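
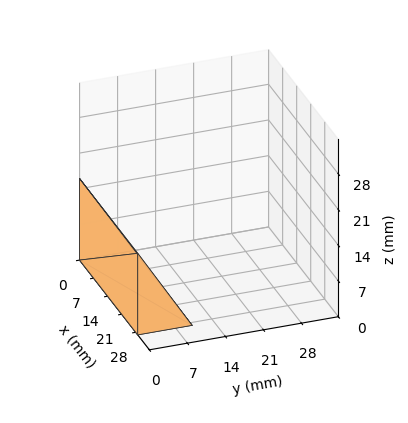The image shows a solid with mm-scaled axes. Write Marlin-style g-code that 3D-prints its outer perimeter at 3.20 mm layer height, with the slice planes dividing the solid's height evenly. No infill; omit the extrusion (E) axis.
Reading the render: the shape is a wedge (ramp): 29 × 10 mm base, rising to 16 mm along the y=0 edge and sloping linearly to z=0 at y=10 (dimensions read to the nearest mm from the axis ticks). For the g-code, the solid's height is divided into equal slices at the stated Δz and each level perimeter traced with G1 moves after a G0 lift.

; perimeter-only toolpath
G21 ; units = mm
G90 ; absolute positioning
G28 ; home
; layer 1
G0 Z3.20
G0 X0.00 Y0.00
G1 X29.00 Y0.00
G1 X29.00 Y8.00
G1 X0.00 Y8.00
G1 X0.00 Y0.00
; layer 2
G0 Z6.40
G0 X0.00 Y0.00
G1 X29.00 Y0.00
G1 X29.00 Y6.00
G1 X0.00 Y6.00
G1 X0.00 Y0.00
; layer 3
G0 Z9.60
G0 X0.00 Y0.00
G1 X29.00 Y0.00
G1 X29.00 Y4.00
G1 X0.00 Y4.00
G1 X0.00 Y0.00
; layer 4
G0 Z12.80
G0 X0.00 Y0.00
G1 X29.00 Y0.00
G1 X29.00 Y2.00
G1 X0.00 Y2.00
G1 X0.00 Y0.00
M2 ; end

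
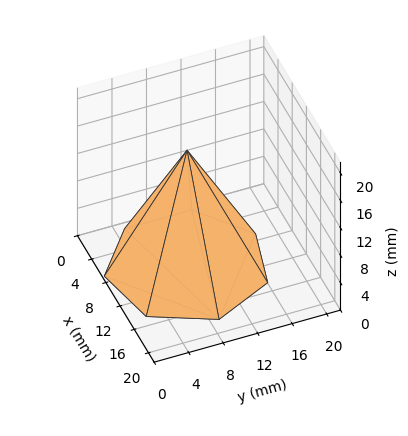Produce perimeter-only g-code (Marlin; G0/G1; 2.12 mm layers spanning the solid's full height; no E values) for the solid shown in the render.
Reading the render: the shape is a regular 7-sided pyramid, base circumscribed radius ≈ 9 mm, apex at z ≈ 17 mm (dimensions read to the nearest mm from the axis ticks). For the g-code, the solid's height is divided into equal slices at the stated Δz and each level perimeter traced with G1 moves after a G0 lift.

; perimeter-only toolpath
G21 ; units = mm
G90 ; absolute positioning
G28 ; home
; layer 1
G0 Z2.12
G0 X16.88 Y9.00
G1 X13.91 Y15.16
G1 X7.25 Y16.67
G1 X1.90 Y12.41
G1 X1.90 Y5.59
G1 X7.25 Y1.33
G1 X13.91 Y2.84
G1 X16.88 Y9.00
; layer 2
G0 Z4.25
G0 X15.75 Y9.00
G1 X13.21 Y14.28
G1 X7.50 Y15.58
G1 X2.92 Y11.93
G1 X2.92 Y6.07
G1 X7.50 Y2.42
G1 X13.21 Y3.72
G1 X15.75 Y9.00
; layer 3
G0 Z6.38
G0 X14.62 Y9.00
G1 X12.51 Y13.40
G1 X7.75 Y14.48
G1 X3.93 Y11.44
G1 X3.93 Y6.56
G1 X7.75 Y3.52
G1 X12.51 Y4.60
G1 X14.62 Y9.00
; layer 4
G0 Z8.50
G0 X13.50 Y9.00
G1 X11.80 Y12.52
G1 X8.00 Y13.38
G1 X4.95 Y10.95
G1 X4.95 Y7.05
G1 X8.00 Y4.62
G1 X11.80 Y5.48
G1 X13.50 Y9.00
; layer 5
G0 Z10.62
G0 X12.38 Y9.00
G1 X11.10 Y11.64
G1 X8.25 Y12.29
G1 X5.96 Y10.46
G1 X5.96 Y7.54
G1 X8.25 Y5.71
G1 X11.10 Y6.36
G1 X12.38 Y9.00
; layer 6
G0 Z12.75
G0 X11.25 Y9.00
G1 X10.40 Y10.76
G1 X8.50 Y11.19
G1 X6.97 Y9.97
G1 X6.97 Y8.03
G1 X8.50 Y6.81
G1 X10.40 Y7.24
G1 X11.25 Y9.00
; layer 7
G0 Z14.88
G0 X10.12 Y9.00
G1 X9.70 Y9.88
G1 X8.75 Y10.10
G1 X7.99 Y9.49
G1 X7.99 Y8.51
G1 X8.75 Y7.90
G1 X9.70 Y8.12
G1 X10.12 Y9.00
M2 ; end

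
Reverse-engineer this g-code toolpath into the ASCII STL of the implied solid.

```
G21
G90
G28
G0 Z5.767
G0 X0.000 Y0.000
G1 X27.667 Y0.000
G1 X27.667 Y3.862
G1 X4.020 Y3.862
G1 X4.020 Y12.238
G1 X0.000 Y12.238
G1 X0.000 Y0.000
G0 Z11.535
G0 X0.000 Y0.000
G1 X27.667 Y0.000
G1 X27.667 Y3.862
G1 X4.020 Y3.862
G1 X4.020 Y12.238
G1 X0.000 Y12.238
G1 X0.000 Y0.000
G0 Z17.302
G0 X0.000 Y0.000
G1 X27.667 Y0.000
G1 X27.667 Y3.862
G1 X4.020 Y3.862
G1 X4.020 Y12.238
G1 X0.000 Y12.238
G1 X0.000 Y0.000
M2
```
solid part
  facet normal 0.0000 0.0000 -1.0000
    outer loop
      vertex 27.667 3.862 0.000
      vertex 27.667 0.000 0.000
      vertex 0.000 0.000 0.000
    endloop
  endfacet
  facet normal 0.0000 0.0000 -1.0000
    outer loop
      vertex 4.020 3.862 0.000
      vertex 27.667 3.862 0.000
      vertex 0.000 0.000 0.000
    endloop
  endfacet
  facet normal 0.0000 0.0000 -1.0000
    outer loop
      vertex 4.020 12.238 0.000
      vertex 4.020 3.862 0.000
      vertex 0.000 0.000 0.000
    endloop
  endfacet
  facet normal 0.0000 0.0000 -1.0000
    outer loop
      vertex 0.000 12.238 0.000
      vertex 4.020 12.238 0.000
      vertex 0.000 0.000 0.000
    endloop
  endfacet
  facet normal 0.0000 0.0000 1.0000
    outer loop
      vertex 0.000 0.000 17.302
      vertex 27.667 0.000 17.302
      vertex 27.667 3.862 17.302
    endloop
  endfacet
  facet normal 0.0000 0.0000 1.0000
    outer loop
      vertex 0.000 0.000 17.302
      vertex 27.667 3.862 17.302
      vertex 4.020 3.862 17.302
    endloop
  endfacet
  facet normal 0.0000 0.0000 1.0000
    outer loop
      vertex 0.000 0.000 17.302
      vertex 4.020 3.862 17.302
      vertex 4.020 12.238 17.302
    endloop
  endfacet
  facet normal 0.0000 0.0000 1.0000
    outer loop
      vertex 0.000 0.000 17.302
      vertex 4.020 12.238 17.302
      vertex 0.000 12.238 17.302
    endloop
  endfacet
  facet normal 0.0000 -1.0000 0.0000
    outer loop
      vertex 0.000 0.000 0.000
      vertex 27.667 0.000 0.000
      vertex 27.667 0.000 17.302
    endloop
  endfacet
  facet normal 0.0000 -1.0000 0.0000
    outer loop
      vertex 0.000 0.000 0.000
      vertex 27.667 0.000 17.302
      vertex 0.000 0.000 17.302
    endloop
  endfacet
  facet normal 1.0000 0.0000 0.0000
    outer loop
      vertex 27.667 0.000 0.000
      vertex 27.667 3.862 0.000
      vertex 27.667 3.862 17.302
    endloop
  endfacet
  facet normal 1.0000 0.0000 0.0000
    outer loop
      vertex 27.667 0.000 0.000
      vertex 27.667 3.862 17.302
      vertex 27.667 0.000 17.302
    endloop
  endfacet
  facet normal 0.0000 1.0000 0.0000
    outer loop
      vertex 27.667 3.862 0.000
      vertex 4.020 3.862 0.000
      vertex 4.020 3.862 17.302
    endloop
  endfacet
  facet normal 0.0000 1.0000 0.0000
    outer loop
      vertex 27.667 3.862 0.000
      vertex 4.020 3.862 17.302
      vertex 27.667 3.862 17.302
    endloop
  endfacet
  facet normal 1.0000 0.0000 0.0000
    outer loop
      vertex 4.020 3.862 0.000
      vertex 4.020 12.238 0.000
      vertex 4.020 12.238 17.302
    endloop
  endfacet
  facet normal 1.0000 0.0000 0.0000
    outer loop
      vertex 4.020 3.862 0.000
      vertex 4.020 12.238 17.302
      vertex 4.020 3.862 17.302
    endloop
  endfacet
  facet normal 0.0000 1.0000 0.0000
    outer loop
      vertex 4.020 12.238 0.000
      vertex 0.000 12.238 0.000
      vertex 0.000 12.238 17.302
    endloop
  endfacet
  facet normal 0.0000 1.0000 0.0000
    outer loop
      vertex 4.020 12.238 0.000
      vertex 0.000 12.238 17.302
      vertex 4.020 12.238 17.302
    endloop
  endfacet
  facet normal -1.0000 0.0000 0.0000
    outer loop
      vertex 0.000 12.238 0.000
      vertex 0.000 0.000 0.000
      vertex 0.000 0.000 17.302
    endloop
  endfacet
  facet normal -1.0000 0.0000 0.0000
    outer loop
      vertex 0.000 12.238 0.000
      vertex 0.000 0.000 17.302
      vertex 0.000 12.238 17.302
    endloop
  endfacet
endsolid part

The G0 Z moves step by Δz≈5.767 mm. Every layer's G1 loop is the same polygon, so the solid is a straight extrusion of it from z=0 to z≈17.3. Closing with flat bottom and top caps and triangulating gives 20 facets — an L-shaped prism: outer 27.7 × 12.2 mm, arm thicknesses ≈ 3.86 mm (horizontal) and 4.02 mm (vertical), extruded 17.3 mm in z.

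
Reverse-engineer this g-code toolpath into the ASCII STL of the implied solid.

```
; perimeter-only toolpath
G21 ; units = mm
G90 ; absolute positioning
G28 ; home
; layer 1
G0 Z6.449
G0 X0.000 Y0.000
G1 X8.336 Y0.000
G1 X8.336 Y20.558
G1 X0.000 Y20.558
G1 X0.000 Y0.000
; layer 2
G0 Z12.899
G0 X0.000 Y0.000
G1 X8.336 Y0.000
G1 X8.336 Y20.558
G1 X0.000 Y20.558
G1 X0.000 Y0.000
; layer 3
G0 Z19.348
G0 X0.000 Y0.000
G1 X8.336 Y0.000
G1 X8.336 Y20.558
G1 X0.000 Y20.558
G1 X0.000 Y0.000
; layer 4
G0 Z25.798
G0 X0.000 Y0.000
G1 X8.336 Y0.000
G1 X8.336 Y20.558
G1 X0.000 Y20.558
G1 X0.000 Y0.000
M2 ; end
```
solid part
  facet normal 0.0000 0.0000 -1.0000
    outer loop
      vertex 8.336 20.558 0.000
      vertex 8.336 0.000 0.000
      vertex 0.000 0.000 0.000
    endloop
  endfacet
  facet normal 0.0000 0.0000 -1.0000
    outer loop
      vertex 0.000 20.558 0.000
      vertex 8.336 20.558 0.000
      vertex 0.000 0.000 0.000
    endloop
  endfacet
  facet normal 0.0000 0.0000 1.0000
    outer loop
      vertex 0.000 0.000 25.798
      vertex 8.336 0.000 25.798
      vertex 8.336 20.558 25.798
    endloop
  endfacet
  facet normal 0.0000 0.0000 1.0000
    outer loop
      vertex 0.000 0.000 25.798
      vertex 8.336 20.558 25.798
      vertex 0.000 20.558 25.798
    endloop
  endfacet
  facet normal 0.0000 -1.0000 0.0000
    outer loop
      vertex 0.000 0.000 0.000
      vertex 8.336 0.000 0.000
      vertex 8.336 0.000 25.798
    endloop
  endfacet
  facet normal 0.0000 -1.0000 0.0000
    outer loop
      vertex 0.000 0.000 0.000
      vertex 8.336 0.000 25.798
      vertex 0.000 0.000 25.798
    endloop
  endfacet
  facet normal 0.0000 1.0000 0.0000
    outer loop
      vertex 8.336 20.558 25.798
      vertex 8.336 20.558 0.000
      vertex 0.000 20.558 0.000
    endloop
  endfacet
  facet normal 0.0000 1.0000 0.0000
    outer loop
      vertex 0.000 20.558 25.798
      vertex 8.336 20.558 25.798
      vertex 0.000 20.558 0.000
    endloop
  endfacet
  facet normal -1.0000 0.0000 0.0000
    outer loop
      vertex 0.000 20.558 25.798
      vertex 0.000 20.558 0.000
      vertex 0.000 0.000 0.000
    endloop
  endfacet
  facet normal -1.0000 0.0000 0.0000
    outer loop
      vertex 0.000 0.000 25.798
      vertex 0.000 20.558 25.798
      vertex 0.000 0.000 0.000
    endloop
  endfacet
  facet normal 1.0000 0.0000 0.0000
    outer loop
      vertex 8.336 0.000 0.000
      vertex 8.336 20.558 0.000
      vertex 8.336 20.558 25.798
    endloop
  endfacet
  facet normal 1.0000 0.0000 0.0000
    outer loop
      vertex 8.336 0.000 0.000
      vertex 8.336 20.558 25.798
      vertex 8.336 0.000 25.798
    endloop
  endfacet
endsolid part

The G0 Z moves step by Δz≈6.449 mm. Every layer's G1 loop is the same polygon, so the solid is a straight extrusion of it from z=0 to z≈25.8. Closing with flat bottom and top caps and triangulating gives 12 facets — a rectangular box, roughly 8.34 × 20.6 mm footprint and 25.8 mm tall.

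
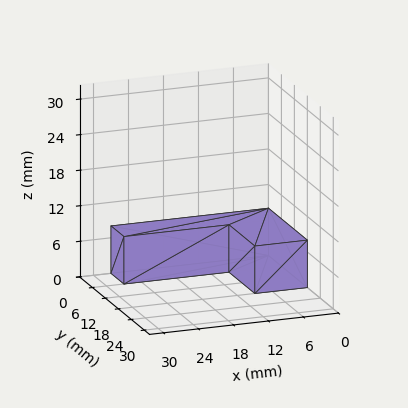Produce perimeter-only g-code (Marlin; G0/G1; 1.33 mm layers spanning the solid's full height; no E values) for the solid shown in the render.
Reading the render: the shape is an L-shaped prism: outer 27 × 18 mm, arm thicknesses ≈ 6 mm (horizontal) and 9 mm (vertical), extruded 8 mm in z (dimensions read to the nearest mm from the axis ticks). For the g-code, the solid's height is divided into equal slices at the stated Δz and each level perimeter traced with G1 moves after a G0 lift.

; perimeter-only toolpath
G21 ; units = mm
G90 ; absolute positioning
G28 ; home
; layer 1
G0 Z1.33
G0 X0.00 Y0.00
G1 X27.00 Y0.00
G1 X27.00 Y6.00
G1 X9.00 Y6.00
G1 X9.00 Y18.00
G1 X0.00 Y18.00
G1 X0.00 Y0.00
; layer 2
G0 Z2.67
G0 X0.00 Y0.00
G1 X27.00 Y0.00
G1 X27.00 Y6.00
G1 X9.00 Y6.00
G1 X9.00 Y18.00
G1 X0.00 Y18.00
G1 X0.00 Y0.00
; layer 3
G0 Z4.00
G0 X0.00 Y0.00
G1 X27.00 Y0.00
G1 X27.00 Y6.00
G1 X9.00 Y6.00
G1 X9.00 Y18.00
G1 X0.00 Y18.00
G1 X0.00 Y0.00
; layer 4
G0 Z5.33
G0 X0.00 Y0.00
G1 X27.00 Y0.00
G1 X27.00 Y6.00
G1 X9.00 Y6.00
G1 X9.00 Y18.00
G1 X0.00 Y18.00
G1 X0.00 Y0.00
; layer 5
G0 Z6.67
G0 X0.00 Y0.00
G1 X27.00 Y0.00
G1 X27.00 Y6.00
G1 X9.00 Y6.00
G1 X9.00 Y18.00
G1 X0.00 Y18.00
G1 X0.00 Y0.00
; layer 6
G0 Z8.00
G0 X0.00 Y0.00
G1 X27.00 Y0.00
G1 X27.00 Y6.00
G1 X9.00 Y6.00
G1 X9.00 Y18.00
G1 X0.00 Y18.00
G1 X0.00 Y0.00
M2 ; end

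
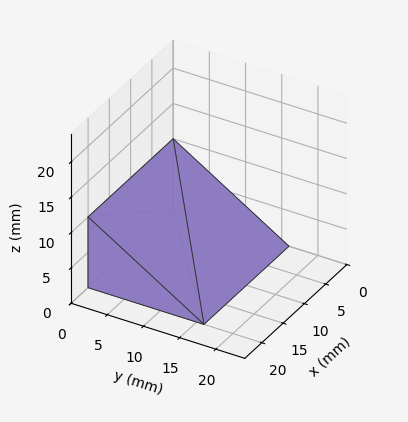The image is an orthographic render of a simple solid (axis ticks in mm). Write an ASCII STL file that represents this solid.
Reading the render: the shape is a wedge (ramp): 20 × 16 mm base, rising to 10 mm along the y=0 edge and sloping linearly to z=0 at y=16 (dimensions read to the nearest mm from the axis ticks). For the STL, each face is triangulated and given an outward normal.

solid part
  facet normal 0.0000 0.0000 -1.0000
    outer loop
      vertex 20.000 16.000 0.000
      vertex 20.000 0.000 0.000
      vertex 0.000 0.000 0.000
    endloop
  endfacet
  facet normal 0.0000 0.0000 -1.0000
    outer loop
      vertex 0.000 16.000 0.000
      vertex 20.000 16.000 0.000
      vertex 0.000 0.000 0.000
    endloop
  endfacet
  facet normal 0.0000 -1.0000 0.0000
    outer loop
      vertex 0.000 0.000 0.000
      vertex 20.000 0.000 0.000
      vertex 20.000 0.000 10.000
    endloop
  endfacet
  facet normal 0.0000 -1.0000 0.0000
    outer loop
      vertex 0.000 0.000 0.000
      vertex 20.000 0.000 10.000
      vertex 0.000 0.000 10.000
    endloop
  endfacet
  facet normal 0.0000 0.5300 0.8480
    outer loop
      vertex 0.000 0.000 10.000
      vertex 20.000 0.000 10.000
      vertex 20.000 16.000 0.000
    endloop
  endfacet
  facet normal 0.0000 0.5300 0.8480
    outer loop
      vertex 0.000 0.000 10.000
      vertex 20.000 16.000 0.000
      vertex 0.000 16.000 0.000
    endloop
  endfacet
  facet normal -1.0000 0.0000 0.0000
    outer loop
      vertex 0.000 0.000 10.000
      vertex 0.000 16.000 0.000
      vertex 0.000 0.000 0.000
    endloop
  endfacet
  facet normal 1.0000 0.0000 0.0000
    outer loop
      vertex 20.000 0.000 0.000
      vertex 20.000 16.000 0.000
      vertex 20.000 0.000 10.000
    endloop
  endfacet
endsolid part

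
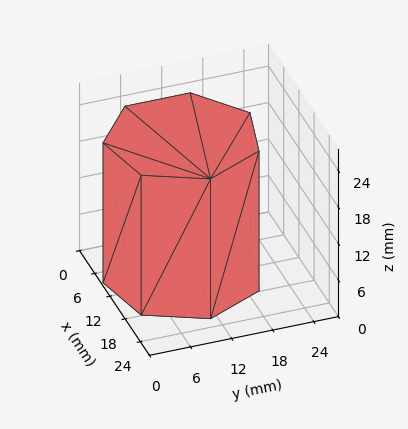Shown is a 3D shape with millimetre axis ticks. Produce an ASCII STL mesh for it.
Reading the render: the shape is a regular 7-sided prism (a cylinder approximated with 7 flat sides), circumscribed radius ≈ 11 mm, height ≈ 23 mm (dimensions read to the nearest mm from the axis ticks). For the STL, each face is triangulated and given an outward normal.

solid part
  facet normal 0.0000 0.0000 -1.0000
    outer loop
      vertex 8.552 21.724 0.000
      vertex 17.858 19.600 0.000
      vertex 22.000 11.000 0.000
    endloop
  endfacet
  facet normal 0.0000 0.0000 -1.0000
    outer loop
      vertex 1.089 15.773 0.000
      vertex 8.552 21.724 0.000
      vertex 22.000 11.000 0.000
    endloop
  endfacet
  facet normal 0.0000 0.0000 -1.0000
    outer loop
      vertex 1.089 6.227 0.000
      vertex 1.089 15.773 0.000
      vertex 22.000 11.000 0.000
    endloop
  endfacet
  facet normal 0.0000 0.0000 -1.0000
    outer loop
      vertex 8.552 0.276 0.000
      vertex 1.089 6.227 0.000
      vertex 22.000 11.000 0.000
    endloop
  endfacet
  facet normal 0.0000 0.0000 -1.0000
    outer loop
      vertex 17.858 2.400 0.000
      vertex 8.552 0.276 0.000
      vertex 22.000 11.000 0.000
    endloop
  endfacet
  facet normal 0.0000 0.0000 1.0000
    outer loop
      vertex 22.000 11.000 23.000
      vertex 17.858 19.600 23.000
      vertex 8.552 21.724 23.000
    endloop
  endfacet
  facet normal 0.0000 0.0000 1.0000
    outer loop
      vertex 22.000 11.000 23.000
      vertex 8.552 21.724 23.000
      vertex 1.089 15.773 23.000
    endloop
  endfacet
  facet normal 0.0000 0.0000 1.0000
    outer loop
      vertex 22.000 11.000 23.000
      vertex 1.089 15.773 23.000
      vertex 1.089 6.227 23.000
    endloop
  endfacet
  facet normal 0.0000 0.0000 1.0000
    outer loop
      vertex 22.000 11.000 23.000
      vertex 1.089 6.227 23.000
      vertex 8.552 0.276 23.000
    endloop
  endfacet
  facet normal 0.0000 0.0000 1.0000
    outer loop
      vertex 22.000 11.000 23.000
      vertex 8.552 0.276 23.000
      vertex 17.858 2.400 23.000
    endloop
  endfacet
  facet normal 0.9010 0.4339 0.0000
    outer loop
      vertex 22.000 11.000 0.000
      vertex 17.858 19.600 0.000
      vertex 17.858 19.600 23.000
    endloop
  endfacet
  facet normal 0.9010 0.4339 0.0000
    outer loop
      vertex 22.000 11.000 0.000
      vertex 17.858 19.600 23.000
      vertex 22.000 11.000 23.000
    endloop
  endfacet
  facet normal 0.2225 0.9749 0.0000
    outer loop
      vertex 17.858 19.600 0.000
      vertex 8.552 21.724 0.000
      vertex 8.552 21.724 23.000
    endloop
  endfacet
  facet normal 0.2225 0.9749 0.0000
    outer loop
      vertex 17.858 19.600 0.000
      vertex 8.552 21.724 23.000
      vertex 17.858 19.600 23.000
    endloop
  endfacet
  facet normal -0.6235 0.7819 0.0000
    outer loop
      vertex 8.552 21.724 0.000
      vertex 1.089 15.773 0.000
      vertex 1.089 15.773 23.000
    endloop
  endfacet
  facet normal -0.6235 0.7819 0.0000
    outer loop
      vertex 8.552 21.724 0.000
      vertex 1.089 15.773 23.000
      vertex 8.552 21.724 23.000
    endloop
  endfacet
  facet normal -1.0000 0.0000 0.0000
    outer loop
      vertex 1.089 15.773 0.000
      vertex 1.089 6.227 0.000
      vertex 1.089 6.227 23.000
    endloop
  endfacet
  facet normal -1.0000 0.0000 0.0000
    outer loop
      vertex 1.089 15.773 0.000
      vertex 1.089 6.227 23.000
      vertex 1.089 15.773 23.000
    endloop
  endfacet
  facet normal -0.6235 -0.7819 0.0000
    outer loop
      vertex 1.089 6.227 0.000
      vertex 8.552 0.276 0.000
      vertex 8.552 0.276 23.000
    endloop
  endfacet
  facet normal -0.6235 -0.7819 0.0000
    outer loop
      vertex 1.089 6.227 0.000
      vertex 8.552 0.276 23.000
      vertex 1.089 6.227 23.000
    endloop
  endfacet
  facet normal 0.2225 -0.9749 0.0000
    outer loop
      vertex 8.552 0.276 0.000
      vertex 17.858 2.400 0.000
      vertex 17.858 2.400 23.000
    endloop
  endfacet
  facet normal 0.2225 -0.9749 0.0000
    outer loop
      vertex 8.552 0.276 0.000
      vertex 17.858 2.400 23.000
      vertex 8.552 0.276 23.000
    endloop
  endfacet
  facet normal 0.9010 -0.4339 0.0000
    outer loop
      vertex 17.858 2.400 0.000
      vertex 22.000 11.000 0.000
      vertex 22.000 11.000 23.000
    endloop
  endfacet
  facet normal 0.9010 -0.4339 0.0000
    outer loop
      vertex 17.858 2.400 0.000
      vertex 22.000 11.000 23.000
      vertex 17.858 2.400 23.000
    endloop
  endfacet
endsolid part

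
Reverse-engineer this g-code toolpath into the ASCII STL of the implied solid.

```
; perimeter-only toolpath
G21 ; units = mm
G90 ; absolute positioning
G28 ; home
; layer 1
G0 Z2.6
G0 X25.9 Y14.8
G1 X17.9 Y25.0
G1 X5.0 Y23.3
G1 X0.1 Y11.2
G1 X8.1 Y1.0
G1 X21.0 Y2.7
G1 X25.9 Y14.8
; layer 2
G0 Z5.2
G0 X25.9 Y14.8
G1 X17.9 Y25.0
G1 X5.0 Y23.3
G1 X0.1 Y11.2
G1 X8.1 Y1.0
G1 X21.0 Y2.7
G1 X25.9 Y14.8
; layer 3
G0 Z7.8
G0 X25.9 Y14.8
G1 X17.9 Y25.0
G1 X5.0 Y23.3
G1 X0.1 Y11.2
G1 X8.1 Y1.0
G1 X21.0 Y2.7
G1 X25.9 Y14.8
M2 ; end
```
solid part
  facet normal 0.0000 0.0000 -1.0000
    outer loop
      vertex 5.0 23.3 0.0
      vertex 17.9 25.0 0.0
      vertex 25.9 14.8 0.0
    endloop
  endfacet
  facet normal 0.0000 0.0000 -1.0000
    outer loop
      vertex 0.1 11.2 0.0
      vertex 5.0 23.3 0.0
      vertex 25.9 14.8 0.0
    endloop
  endfacet
  facet normal 0.0000 0.0000 -1.0000
    outer loop
      vertex 8.1 1.0 0.0
      vertex 0.1 11.2 0.0
      vertex 25.9 14.8 0.0
    endloop
  endfacet
  facet normal 0.0000 0.0000 -1.0000
    outer loop
      vertex 21.0 2.7 0.0
      vertex 8.1 1.0 0.0
      vertex 25.9 14.8 0.0
    endloop
  endfacet
  facet normal 0.0000 0.0000 1.0000
    outer loop
      vertex 25.9 14.8 7.8
      vertex 17.9 25.0 7.8
      vertex 5.0 23.3 7.8
    endloop
  endfacet
  facet normal 0.0000 0.0000 1.0000
    outer loop
      vertex 25.9 14.8 7.8
      vertex 5.0 23.3 7.8
      vertex 0.1 11.2 7.8
    endloop
  endfacet
  facet normal 0.0000 0.0000 1.0000
    outer loop
      vertex 25.9 14.8 7.8
      vertex 0.1 11.2 7.8
      vertex 8.1 1.0 7.8
    endloop
  endfacet
  facet normal 0.0000 0.0000 1.0000
    outer loop
      vertex 25.9 14.8 7.8
      vertex 8.1 1.0 7.8
      vertex 21.0 2.7 7.8
    endloop
  endfacet
  facet normal 0.7869 0.6171 0.0000
    outer loop
      vertex 25.9 14.8 0.0
      vertex 17.9 25.0 0.0
      vertex 17.9 25.0 7.8
    endloop
  endfacet
  facet normal 0.7869 0.6171 0.0000
    outer loop
      vertex 25.9 14.8 0.0
      vertex 17.9 25.0 7.8
      vertex 25.9 14.8 7.8
    endloop
  endfacet
  facet normal -0.1307 0.9914 0.0000
    outer loop
      vertex 17.9 25.0 0.0
      vertex 5.0 23.3 0.0
      vertex 5.0 23.3 7.8
    endloop
  endfacet
  facet normal -0.1307 0.9914 0.0000
    outer loop
      vertex 17.9 25.0 0.0
      vertex 5.0 23.3 7.8
      vertex 17.9 25.0 7.8
    endloop
  endfacet
  facet normal -0.9269 0.3753 0.0000
    outer loop
      vertex 5.0 23.3 0.0
      vertex 0.1 11.2 0.0
      vertex 0.1 11.2 7.8
    endloop
  endfacet
  facet normal -0.9269 0.3753 0.0000
    outer loop
      vertex 5.0 23.3 0.0
      vertex 0.1 11.2 7.8
      vertex 5.0 23.3 7.8
    endloop
  endfacet
  facet normal -0.7869 -0.6171 0.0000
    outer loop
      vertex 0.1 11.2 0.0
      vertex 8.1 1.0 0.0
      vertex 8.1 1.0 7.8
    endloop
  endfacet
  facet normal -0.7869 -0.6171 0.0000
    outer loop
      vertex 0.1 11.2 0.0
      vertex 8.1 1.0 7.8
      vertex 0.1 11.2 7.8
    endloop
  endfacet
  facet normal 0.1307 -0.9914 0.0000
    outer loop
      vertex 8.1 1.0 0.0
      vertex 21.0 2.7 0.0
      vertex 21.0 2.7 7.8
    endloop
  endfacet
  facet normal 0.1307 -0.9914 0.0000
    outer loop
      vertex 8.1 1.0 0.0
      vertex 21.0 2.7 7.8
      vertex 8.1 1.0 7.8
    endloop
  endfacet
  facet normal 0.9269 -0.3753 0.0000
    outer loop
      vertex 21.0 2.7 0.0
      vertex 25.9 14.8 0.0
      vertex 25.9 14.8 7.8
    endloop
  endfacet
  facet normal 0.9269 -0.3753 0.0000
    outer loop
      vertex 21.0 2.7 0.0
      vertex 25.9 14.8 7.8
      vertex 21.0 2.7 7.8
    endloop
  endfacet
endsolid part

The G0 Z moves step by Δz≈2.6 mm. Every layer's G1 loop is the same polygon, so the solid is a straight extrusion of it from z=0 to z≈7.8. Closing with flat bottom and top caps and triangulating gives 20 facets — a regular 6-sided prism (a cylinder approximated with 6 flat sides), circumscribed radius ≈ 13 mm, height ≈ 7.8 mm.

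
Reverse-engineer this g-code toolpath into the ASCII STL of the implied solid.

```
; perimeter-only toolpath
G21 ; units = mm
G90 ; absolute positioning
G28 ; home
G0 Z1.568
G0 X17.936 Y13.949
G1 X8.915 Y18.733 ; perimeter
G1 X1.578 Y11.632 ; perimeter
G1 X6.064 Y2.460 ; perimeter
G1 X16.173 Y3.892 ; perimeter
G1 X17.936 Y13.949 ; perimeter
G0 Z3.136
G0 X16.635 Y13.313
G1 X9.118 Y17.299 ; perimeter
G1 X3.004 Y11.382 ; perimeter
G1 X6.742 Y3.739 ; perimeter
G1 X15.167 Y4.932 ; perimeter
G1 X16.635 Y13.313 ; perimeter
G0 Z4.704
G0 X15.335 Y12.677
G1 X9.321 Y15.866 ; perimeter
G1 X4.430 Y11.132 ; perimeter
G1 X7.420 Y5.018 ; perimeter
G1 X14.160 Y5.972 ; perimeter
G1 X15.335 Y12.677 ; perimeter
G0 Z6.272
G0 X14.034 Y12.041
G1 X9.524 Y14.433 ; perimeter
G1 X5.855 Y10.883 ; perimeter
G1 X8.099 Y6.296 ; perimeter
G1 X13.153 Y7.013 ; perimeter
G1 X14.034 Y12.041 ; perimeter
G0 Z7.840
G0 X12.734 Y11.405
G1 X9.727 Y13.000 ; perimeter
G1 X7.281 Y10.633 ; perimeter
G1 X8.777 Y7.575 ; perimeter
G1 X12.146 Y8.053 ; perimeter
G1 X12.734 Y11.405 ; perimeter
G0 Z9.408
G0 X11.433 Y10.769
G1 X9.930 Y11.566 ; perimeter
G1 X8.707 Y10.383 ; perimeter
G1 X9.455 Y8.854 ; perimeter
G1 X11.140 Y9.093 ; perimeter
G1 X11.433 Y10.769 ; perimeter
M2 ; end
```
solid part
  facet normal 0.0000 0.0000 -1.0000
    outer loop
      vertex 0.152 11.882 0.000
      vertex 8.712 20.166 0.000
      vertex 19.236 14.585 0.000
    endloop
  endfacet
  facet normal 0.0000 0.0000 -1.0000
    outer loop
      vertex 5.386 1.181 0.000
      vertex 0.152 11.882 0.000
      vertex 19.236 14.585 0.000
    endloop
  endfacet
  facet normal 0.0000 0.0000 -1.0000
    outer loop
      vertex 17.180 2.852 0.000
      vertex 5.386 1.181 0.000
      vertex 19.236 14.585 0.000
    endloop
  endfacet
  facet normal 0.3754 0.7078 0.5984
    outer loop
      vertex 19.236 14.585 0.000
      vertex 8.712 20.166 0.000
      vertex 10.133 10.133 10.976
    endloop
  endfacet
  facet normal -0.5572 0.5757 0.5984
    outer loop
      vertex 8.712 20.166 0.000
      vertex 0.152 11.882 0.000
      vertex 10.133 10.133 10.976
    endloop
  endfacet
  facet normal -0.7197 -0.3520 0.5984
    outer loop
      vertex 0.152 11.882 0.000
      vertex 5.386 1.181 0.000
      vertex 10.133 10.133 10.976
    endloop
  endfacet
  facet normal 0.1124 -0.7933 0.5984
    outer loop
      vertex 5.386 1.181 0.000
      vertex 17.180 2.852 0.000
      vertex 10.133 10.133 10.976
    endloop
  endfacet
  facet normal 0.7892 -0.1383 0.5984
    outer loop
      vertex 17.180 2.852 0.000
      vertex 19.236 14.585 0.000
      vertex 10.133 10.133 10.976
    endloop
  endfacet
endsolid part

The G0 Z moves step by Δz≈1.568 mm. The G1 loops shrink linearly with z, so the solid tapers from its base footprint up to z≈11. Closing with a flat bottom cap and the tapered top and triangulating gives 8 facets — a regular 5-sided pyramid, base circumscribed radius ≈ 10.1 mm, apex at z ≈ 11 mm.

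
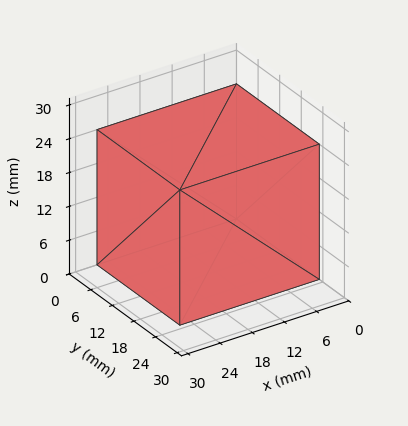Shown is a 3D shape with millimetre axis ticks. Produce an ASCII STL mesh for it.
Reading the render: the shape is a rectangular box, roughly 26 × 23 mm footprint and 24 mm tall (dimensions read to the nearest mm from the axis ticks). For the STL, each face is triangulated and given an outward normal.

solid part
  facet normal 0.0000 0.0000 -1.0000
    outer loop
      vertex 26.00 23.00 0.00
      vertex 26.00 0.00 0.00
      vertex 0.00 0.00 0.00
    endloop
  endfacet
  facet normal 0.0000 0.0000 -1.0000
    outer loop
      vertex 0.00 23.00 0.00
      vertex 26.00 23.00 0.00
      vertex 0.00 0.00 0.00
    endloop
  endfacet
  facet normal 0.0000 0.0000 1.0000
    outer loop
      vertex 0.00 0.00 24.00
      vertex 26.00 0.00 24.00
      vertex 26.00 23.00 24.00
    endloop
  endfacet
  facet normal 0.0000 0.0000 1.0000
    outer loop
      vertex 0.00 0.00 24.00
      vertex 26.00 23.00 24.00
      vertex 0.00 23.00 24.00
    endloop
  endfacet
  facet normal 0.0000 -1.0000 0.0000
    outer loop
      vertex 0.00 0.00 0.00
      vertex 26.00 0.00 0.00
      vertex 26.00 0.00 24.00
    endloop
  endfacet
  facet normal 0.0000 -1.0000 0.0000
    outer loop
      vertex 0.00 0.00 0.00
      vertex 26.00 0.00 24.00
      vertex 0.00 0.00 24.00
    endloop
  endfacet
  facet normal 0.0000 1.0000 0.0000
    outer loop
      vertex 26.00 23.00 24.00
      vertex 26.00 23.00 0.00
      vertex 0.00 23.00 0.00
    endloop
  endfacet
  facet normal 0.0000 1.0000 0.0000
    outer loop
      vertex 0.00 23.00 24.00
      vertex 26.00 23.00 24.00
      vertex 0.00 23.00 0.00
    endloop
  endfacet
  facet normal -1.0000 0.0000 0.0000
    outer loop
      vertex 0.00 23.00 24.00
      vertex 0.00 23.00 0.00
      vertex 0.00 0.00 0.00
    endloop
  endfacet
  facet normal -1.0000 0.0000 0.0000
    outer loop
      vertex 0.00 0.00 24.00
      vertex 0.00 23.00 24.00
      vertex 0.00 0.00 0.00
    endloop
  endfacet
  facet normal 1.0000 0.0000 0.0000
    outer loop
      vertex 26.00 0.00 0.00
      vertex 26.00 23.00 0.00
      vertex 26.00 23.00 24.00
    endloop
  endfacet
  facet normal 1.0000 0.0000 0.0000
    outer loop
      vertex 26.00 0.00 0.00
      vertex 26.00 23.00 24.00
      vertex 26.00 0.00 24.00
    endloop
  endfacet
endsolid part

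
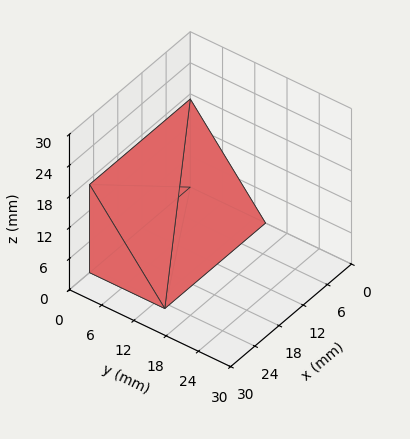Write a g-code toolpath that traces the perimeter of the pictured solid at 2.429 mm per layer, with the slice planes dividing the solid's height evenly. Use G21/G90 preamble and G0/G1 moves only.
Reading the render: the shape is a wedge (ramp): 25 × 14 mm base, rising to 17 mm along the y=0 edge and sloping linearly to z=0 at y=14 (dimensions read to the nearest mm from the axis ticks). For the g-code, the solid's height is divided into equal slices at the stated Δz and each level perimeter traced with G1 moves after a G0 lift.

; perimeter-only toolpath
G21 ; units = mm
G90 ; absolute positioning
G28 ; home
; layer 1
G0 Z2.429
G0 X0.000 Y0.000
G1 X25.000 Y0.000
G1 X25.000 Y12.000
G1 X0.000 Y12.000
G1 X0.000 Y0.000
; layer 2
G0 Z4.857
G0 X0.000 Y0.000
G1 X25.000 Y0.000
G1 X25.000 Y10.000
G1 X0.000 Y10.000
G1 X0.000 Y0.000
; layer 3
G0 Z7.286
G0 X0.000 Y0.000
G1 X25.000 Y0.000
G1 X25.000 Y8.000
G1 X0.000 Y8.000
G1 X0.000 Y0.000
; layer 4
G0 Z9.714
G0 X0.000 Y0.000
G1 X25.000 Y0.000
G1 X25.000 Y6.000
G1 X0.000 Y6.000
G1 X0.000 Y0.000
; layer 5
G0 Z12.143
G0 X0.000 Y0.000
G1 X25.000 Y0.000
G1 X25.000 Y4.000
G1 X0.000 Y4.000
G1 X0.000 Y0.000
; layer 6
G0 Z14.571
G0 X0.000 Y0.000
G1 X25.000 Y0.000
G1 X25.000 Y2.000
G1 X0.000 Y2.000
G1 X0.000 Y0.000
M2 ; end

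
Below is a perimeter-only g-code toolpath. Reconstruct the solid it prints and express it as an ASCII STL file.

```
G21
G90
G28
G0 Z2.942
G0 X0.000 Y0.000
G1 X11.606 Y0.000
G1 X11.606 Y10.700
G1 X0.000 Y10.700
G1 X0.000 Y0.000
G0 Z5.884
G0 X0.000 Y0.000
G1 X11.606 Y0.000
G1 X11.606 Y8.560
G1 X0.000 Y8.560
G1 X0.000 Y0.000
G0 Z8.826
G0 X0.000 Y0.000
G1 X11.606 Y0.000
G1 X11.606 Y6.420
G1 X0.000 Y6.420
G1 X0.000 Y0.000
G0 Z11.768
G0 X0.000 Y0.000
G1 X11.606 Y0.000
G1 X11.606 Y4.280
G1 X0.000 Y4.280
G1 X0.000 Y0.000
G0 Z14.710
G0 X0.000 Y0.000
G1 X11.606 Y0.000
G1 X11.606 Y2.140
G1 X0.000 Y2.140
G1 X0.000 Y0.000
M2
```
solid part
  facet normal 0.0000 0.0000 -1.0000
    outer loop
      vertex 11.606 12.840 0.000
      vertex 11.606 0.000 0.000
      vertex 0.000 0.000 0.000
    endloop
  endfacet
  facet normal 0.0000 0.0000 -1.0000
    outer loop
      vertex 0.000 12.840 0.000
      vertex 11.606 12.840 0.000
      vertex 0.000 0.000 0.000
    endloop
  endfacet
  facet normal 0.0000 -1.0000 0.0000
    outer loop
      vertex 0.000 0.000 0.000
      vertex 11.606 0.000 0.000
      vertex 11.606 0.000 17.652
    endloop
  endfacet
  facet normal 0.0000 -1.0000 0.0000
    outer loop
      vertex 0.000 0.000 0.000
      vertex 11.606 0.000 17.652
      vertex 0.000 0.000 17.652
    endloop
  endfacet
  facet normal 0.0000 0.8087 0.5882
    outer loop
      vertex 0.000 0.000 17.652
      vertex 11.606 0.000 17.652
      vertex 11.606 12.840 0.000
    endloop
  endfacet
  facet normal 0.0000 0.8087 0.5882
    outer loop
      vertex 0.000 0.000 17.652
      vertex 11.606 12.840 0.000
      vertex 0.000 12.840 0.000
    endloop
  endfacet
  facet normal -1.0000 0.0000 0.0000
    outer loop
      vertex 0.000 0.000 17.652
      vertex 0.000 12.840 0.000
      vertex 0.000 0.000 0.000
    endloop
  endfacet
  facet normal 1.0000 0.0000 0.0000
    outer loop
      vertex 11.606 0.000 0.000
      vertex 11.606 12.840 0.000
      vertex 11.606 0.000 17.652
    endloop
  endfacet
endsolid part

The G0 Z moves step by Δz≈2.942 mm. The G1 loops shrink linearly with z, so the solid tapers from its base footprint up to z≈17.7. Closing with a flat bottom cap and the tapered top and triangulating gives 8 facets — a wedge (ramp): 11.6 × 12.8 mm base, rising to 17.7 mm along the y=0 edge and sloping linearly to z=0 at y=12.8.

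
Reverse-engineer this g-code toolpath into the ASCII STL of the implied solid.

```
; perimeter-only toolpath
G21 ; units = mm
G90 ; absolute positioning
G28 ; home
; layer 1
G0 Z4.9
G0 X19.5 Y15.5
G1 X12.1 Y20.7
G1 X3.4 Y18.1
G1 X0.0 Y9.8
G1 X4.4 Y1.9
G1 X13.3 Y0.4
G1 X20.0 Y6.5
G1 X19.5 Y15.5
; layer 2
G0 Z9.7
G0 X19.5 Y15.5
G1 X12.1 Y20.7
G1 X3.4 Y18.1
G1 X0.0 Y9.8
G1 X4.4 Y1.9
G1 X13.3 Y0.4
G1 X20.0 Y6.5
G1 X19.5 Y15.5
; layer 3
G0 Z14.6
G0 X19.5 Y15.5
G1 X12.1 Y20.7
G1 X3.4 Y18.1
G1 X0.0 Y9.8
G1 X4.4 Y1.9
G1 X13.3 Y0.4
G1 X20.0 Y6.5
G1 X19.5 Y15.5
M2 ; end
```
solid part
  facet normal 0.0000 0.0000 -1.0000
    outer loop
      vertex 3.4 18.1 0.0
      vertex 12.1 20.7 0.0
      vertex 19.5 15.5 0.0
    endloop
  endfacet
  facet normal 0.0000 0.0000 -1.0000
    outer loop
      vertex 0.0 9.8 0.0
      vertex 3.4 18.1 0.0
      vertex 19.5 15.5 0.0
    endloop
  endfacet
  facet normal 0.0000 0.0000 -1.0000
    outer loop
      vertex 4.4 1.9 0.0
      vertex 0.0 9.8 0.0
      vertex 19.5 15.5 0.0
    endloop
  endfacet
  facet normal 0.0000 0.0000 -1.0000
    outer loop
      vertex 13.3 0.4 0.0
      vertex 4.4 1.9 0.0
      vertex 19.5 15.5 0.0
    endloop
  endfacet
  facet normal 0.0000 0.0000 -1.0000
    outer loop
      vertex 20.0 6.5 0.0
      vertex 13.3 0.4 0.0
      vertex 19.5 15.5 0.0
    endloop
  endfacet
  facet normal 0.0000 0.0000 1.0000
    outer loop
      vertex 19.5 15.5 14.6
      vertex 12.1 20.7 14.6
      vertex 3.4 18.1 14.6
    endloop
  endfacet
  facet normal 0.0000 0.0000 1.0000
    outer loop
      vertex 19.5 15.5 14.6
      vertex 3.4 18.1 14.6
      vertex 0.0 9.8 14.6
    endloop
  endfacet
  facet normal 0.0000 0.0000 1.0000
    outer loop
      vertex 19.5 15.5 14.6
      vertex 0.0 9.8 14.6
      vertex 4.4 1.9 14.6
    endloop
  endfacet
  facet normal 0.0000 0.0000 1.0000
    outer loop
      vertex 19.5 15.5 14.6
      vertex 4.4 1.9 14.6
      vertex 13.3 0.4 14.6
    endloop
  endfacet
  facet normal 0.0000 0.0000 1.0000
    outer loop
      vertex 19.5 15.5 14.6
      vertex 13.3 0.4 14.6
      vertex 20.0 6.5 14.6
    endloop
  endfacet
  facet normal 0.5749 0.8182 0.0000
    outer loop
      vertex 19.5 15.5 0.0
      vertex 12.1 20.7 0.0
      vertex 12.1 20.7 14.6
    endloop
  endfacet
  facet normal 0.5749 0.8182 0.0000
    outer loop
      vertex 19.5 15.5 0.0
      vertex 12.1 20.7 14.6
      vertex 19.5 15.5 14.6
    endloop
  endfacet
  facet normal -0.2863 0.9581 0.0000
    outer loop
      vertex 12.1 20.7 0.0
      vertex 3.4 18.1 0.0
      vertex 3.4 18.1 14.6
    endloop
  endfacet
  facet normal -0.2863 0.9581 0.0000
    outer loop
      vertex 12.1 20.7 0.0
      vertex 3.4 18.1 14.6
      vertex 12.1 20.7 14.6
    endloop
  endfacet
  facet normal -0.9254 0.3791 0.0000
    outer loop
      vertex 3.4 18.1 0.0
      vertex 0.0 9.8 0.0
      vertex 0.0 9.8 14.6
    endloop
  endfacet
  facet normal -0.9254 0.3791 0.0000
    outer loop
      vertex 3.4 18.1 0.0
      vertex 0.0 9.8 14.6
      vertex 3.4 18.1 14.6
    endloop
  endfacet
  facet normal -0.8736 -0.4866 0.0000
    outer loop
      vertex 0.0 9.8 0.0
      vertex 4.4 1.9 0.0
      vertex 4.4 1.9 14.6
    endloop
  endfacet
  facet normal -0.8736 -0.4866 0.0000
    outer loop
      vertex 0.0 9.8 0.0
      vertex 4.4 1.9 14.6
      vertex 0.0 9.8 14.6
    endloop
  endfacet
  facet normal -0.1662 -0.9861 0.0000
    outer loop
      vertex 4.4 1.9 0.0
      vertex 13.3 0.4 0.0
      vertex 13.3 0.4 14.6
    endloop
  endfacet
  facet normal -0.1662 -0.9861 0.0000
    outer loop
      vertex 4.4 1.9 0.0
      vertex 13.3 0.4 14.6
      vertex 4.4 1.9 14.6
    endloop
  endfacet
  facet normal 0.6732 -0.7394 0.0000
    outer loop
      vertex 13.3 0.4 0.0
      vertex 20.0 6.5 0.0
      vertex 20.0 6.5 14.6
    endloop
  endfacet
  facet normal 0.6732 -0.7394 0.0000
    outer loop
      vertex 13.3 0.4 0.0
      vertex 20.0 6.5 14.6
      vertex 13.3 0.4 14.6
    endloop
  endfacet
  facet normal 0.9985 0.0555 0.0000
    outer loop
      vertex 20.0 6.5 0.0
      vertex 19.5 15.5 0.0
      vertex 19.5 15.5 14.6
    endloop
  endfacet
  facet normal 0.9985 0.0555 0.0000
    outer loop
      vertex 20.0 6.5 0.0
      vertex 19.5 15.5 14.6
      vertex 20.0 6.5 14.6
    endloop
  endfacet
endsolid part

The G0 Z moves step by Δz≈4.9 mm. Every layer's G1 loop is the same polygon, so the solid is a straight extrusion of it from z=0 to z≈14.6. Closing with flat bottom and top caps and triangulating gives 24 facets — a regular 7-sided prism (a cylinder approximated with 7 flat sides), circumscribed radius ≈ 10.4 mm, height ≈ 14.6 mm.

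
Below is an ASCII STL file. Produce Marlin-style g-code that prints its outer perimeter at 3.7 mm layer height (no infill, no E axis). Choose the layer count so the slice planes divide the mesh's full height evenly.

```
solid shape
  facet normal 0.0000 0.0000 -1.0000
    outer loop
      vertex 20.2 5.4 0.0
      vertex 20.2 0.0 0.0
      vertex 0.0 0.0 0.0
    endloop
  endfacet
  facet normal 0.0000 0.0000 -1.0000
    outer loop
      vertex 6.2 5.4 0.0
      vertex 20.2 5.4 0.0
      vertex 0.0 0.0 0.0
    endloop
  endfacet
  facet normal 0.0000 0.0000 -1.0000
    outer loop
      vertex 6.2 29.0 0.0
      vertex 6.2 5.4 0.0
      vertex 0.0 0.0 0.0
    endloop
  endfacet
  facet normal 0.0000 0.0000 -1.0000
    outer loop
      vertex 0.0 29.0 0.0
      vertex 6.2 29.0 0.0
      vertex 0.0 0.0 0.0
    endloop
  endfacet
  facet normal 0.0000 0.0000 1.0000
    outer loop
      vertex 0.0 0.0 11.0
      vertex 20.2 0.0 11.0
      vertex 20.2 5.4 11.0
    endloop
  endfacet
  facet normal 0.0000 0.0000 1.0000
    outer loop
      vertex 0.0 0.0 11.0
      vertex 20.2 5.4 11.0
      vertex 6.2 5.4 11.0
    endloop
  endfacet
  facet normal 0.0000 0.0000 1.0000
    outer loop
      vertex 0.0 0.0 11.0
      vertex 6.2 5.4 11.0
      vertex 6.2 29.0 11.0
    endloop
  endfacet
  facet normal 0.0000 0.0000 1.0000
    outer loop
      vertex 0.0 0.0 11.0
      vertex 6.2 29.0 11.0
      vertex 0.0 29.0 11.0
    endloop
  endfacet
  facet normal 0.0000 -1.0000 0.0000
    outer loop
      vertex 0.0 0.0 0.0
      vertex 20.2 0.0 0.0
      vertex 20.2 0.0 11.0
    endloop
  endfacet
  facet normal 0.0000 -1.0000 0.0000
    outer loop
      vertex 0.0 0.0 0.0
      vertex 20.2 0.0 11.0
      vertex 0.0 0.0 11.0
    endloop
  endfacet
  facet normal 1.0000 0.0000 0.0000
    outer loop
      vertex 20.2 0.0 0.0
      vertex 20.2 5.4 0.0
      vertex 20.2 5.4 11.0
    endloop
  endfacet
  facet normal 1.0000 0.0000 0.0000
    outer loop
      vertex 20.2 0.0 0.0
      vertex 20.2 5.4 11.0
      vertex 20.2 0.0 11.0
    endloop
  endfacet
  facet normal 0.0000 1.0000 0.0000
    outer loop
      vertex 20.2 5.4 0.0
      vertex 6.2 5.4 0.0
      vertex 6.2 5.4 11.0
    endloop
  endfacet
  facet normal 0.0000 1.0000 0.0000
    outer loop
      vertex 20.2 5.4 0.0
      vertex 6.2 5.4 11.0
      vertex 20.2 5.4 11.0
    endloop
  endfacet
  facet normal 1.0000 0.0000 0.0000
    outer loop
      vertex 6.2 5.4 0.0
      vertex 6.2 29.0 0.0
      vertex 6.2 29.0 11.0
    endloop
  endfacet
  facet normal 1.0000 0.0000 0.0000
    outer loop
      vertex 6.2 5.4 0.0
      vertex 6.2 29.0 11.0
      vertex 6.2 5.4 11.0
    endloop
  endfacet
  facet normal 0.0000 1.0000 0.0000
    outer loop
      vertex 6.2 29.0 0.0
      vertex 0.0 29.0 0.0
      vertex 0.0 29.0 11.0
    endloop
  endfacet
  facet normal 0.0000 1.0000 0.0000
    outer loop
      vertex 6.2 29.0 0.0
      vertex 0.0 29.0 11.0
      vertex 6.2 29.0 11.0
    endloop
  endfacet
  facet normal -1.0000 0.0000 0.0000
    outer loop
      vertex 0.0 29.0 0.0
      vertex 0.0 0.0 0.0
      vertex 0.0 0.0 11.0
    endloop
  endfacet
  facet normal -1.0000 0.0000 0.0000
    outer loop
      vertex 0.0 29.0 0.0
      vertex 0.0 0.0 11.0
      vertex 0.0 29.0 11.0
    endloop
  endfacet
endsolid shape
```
; perimeter-only toolpath
G21 ; units = mm
G90 ; absolute positioning
G28 ; home
; layer 1
G0 Z3.7
G0 X0.0 Y0.0
G1 X20.2 Y0.0
G1 X20.2 Y5.4
G1 X6.2 Y5.4
G1 X6.2 Y29.0
G1 X0.0 Y29.0
G1 X0.0 Y0.0
; layer 2
G0 Z7.3
G0 X0.0 Y0.0
G1 X20.2 Y0.0
G1 X20.2 Y5.4
G1 X6.2 Y5.4
G1 X6.2 Y29.0
G1 X0.0 Y29.0
G1 X0.0 Y0.0
; layer 3
G0 Z11.0
G0 X0.0 Y0.0
G1 X20.2 Y0.0
G1 X20.2 Y5.4
G1 X6.2 Y5.4
G1 X6.2 Y29.0
G1 X0.0 Y29.0
G1 X0.0 Y0.0
M2 ; end

The solid is an L-shaped prism: outer 20.2 × 29 mm, arm thicknesses ≈ 5.4 mm (horizontal) and 6.2 mm (vertical), extruded 11 mm in z. Slicing at Δz = 3.7 mm — 3 equal slices spanning the solid's height, so layer i sits at z = i·h/3 — gives 3 non-empty perimeters. Each is a 6-segment closed polygon; G0 lifts to the layer z and rapids to the start vertex, then G1 traces the edges.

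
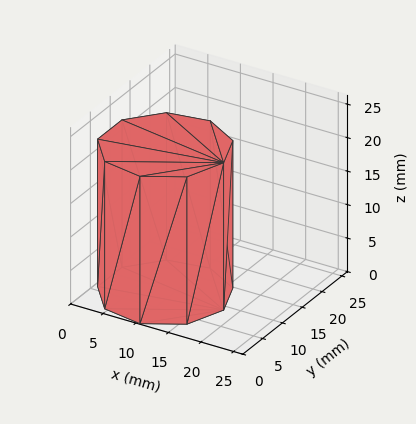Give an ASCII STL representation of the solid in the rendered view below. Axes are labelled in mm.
Reading the render: the shape is a regular 9-sided prism (a cylinder approximated with 9 flat sides), circumscribed radius ≈ 9 mm, height ≈ 22 mm (dimensions read to the nearest mm from the axis ticks). For the STL, each face is triangulated and given an outward normal.

solid part
  facet normal 0.0000 0.0000 -1.0000
    outer loop
      vertex 10.563 17.863 0.000
      vertex 15.894 14.785 0.000
      vertex 18.000 9.000 0.000
    endloop
  endfacet
  facet normal 0.0000 0.0000 -1.0000
    outer loop
      vertex 4.500 16.794 0.000
      vertex 10.563 17.863 0.000
      vertex 18.000 9.000 0.000
    endloop
  endfacet
  facet normal 0.0000 0.0000 -1.0000
    outer loop
      vertex 0.543 12.078 0.000
      vertex 4.500 16.794 0.000
      vertex 18.000 9.000 0.000
    endloop
  endfacet
  facet normal 0.0000 0.0000 -1.0000
    outer loop
      vertex 0.543 5.922 0.000
      vertex 0.543 12.078 0.000
      vertex 18.000 9.000 0.000
    endloop
  endfacet
  facet normal 0.0000 0.0000 -1.0000
    outer loop
      vertex 4.500 1.206 0.000
      vertex 0.543 5.922 0.000
      vertex 18.000 9.000 0.000
    endloop
  endfacet
  facet normal 0.0000 0.0000 -1.0000
    outer loop
      vertex 10.563 0.137 0.000
      vertex 4.500 1.206 0.000
      vertex 18.000 9.000 0.000
    endloop
  endfacet
  facet normal 0.0000 0.0000 -1.0000
    outer loop
      vertex 15.894 3.215 0.000
      vertex 10.563 0.137 0.000
      vertex 18.000 9.000 0.000
    endloop
  endfacet
  facet normal 0.0000 0.0000 1.0000
    outer loop
      vertex 18.000 9.000 22.000
      vertex 15.894 14.785 22.000
      vertex 10.563 17.863 22.000
    endloop
  endfacet
  facet normal 0.0000 0.0000 1.0000
    outer loop
      vertex 18.000 9.000 22.000
      vertex 10.563 17.863 22.000
      vertex 4.500 16.794 22.000
    endloop
  endfacet
  facet normal 0.0000 0.0000 1.0000
    outer loop
      vertex 18.000 9.000 22.000
      vertex 4.500 16.794 22.000
      vertex 0.543 12.078 22.000
    endloop
  endfacet
  facet normal 0.0000 0.0000 1.0000
    outer loop
      vertex 18.000 9.000 22.000
      vertex 0.543 12.078 22.000
      vertex 0.543 5.922 22.000
    endloop
  endfacet
  facet normal 0.0000 0.0000 1.0000
    outer loop
      vertex 18.000 9.000 22.000
      vertex 0.543 5.922 22.000
      vertex 4.500 1.206 22.000
    endloop
  endfacet
  facet normal 0.0000 0.0000 1.0000
    outer loop
      vertex 18.000 9.000 22.000
      vertex 4.500 1.206 22.000
      vertex 10.563 0.137 22.000
    endloop
  endfacet
  facet normal 0.0000 0.0000 1.0000
    outer loop
      vertex 18.000 9.000 22.000
      vertex 10.563 0.137 22.000
      vertex 15.894 3.215 22.000
    endloop
  endfacet
  facet normal 0.9397 0.3421 0.0000
    outer loop
      vertex 18.000 9.000 0.000
      vertex 15.894 14.785 0.000
      vertex 15.894 14.785 22.000
    endloop
  endfacet
  facet normal 0.9397 0.3421 0.0000
    outer loop
      vertex 18.000 9.000 0.000
      vertex 15.894 14.785 22.000
      vertex 18.000 9.000 22.000
    endloop
  endfacet
  facet normal 0.5000 0.8660 0.0000
    outer loop
      vertex 15.894 14.785 0.000
      vertex 10.563 17.863 0.000
      vertex 10.563 17.863 22.000
    endloop
  endfacet
  facet normal 0.5000 0.8660 0.0000
    outer loop
      vertex 15.894 14.785 0.000
      vertex 10.563 17.863 22.000
      vertex 15.894 14.785 22.000
    endloop
  endfacet
  facet normal -0.1736 0.9848 0.0000
    outer loop
      vertex 10.563 17.863 0.000
      vertex 4.500 16.794 0.000
      vertex 4.500 16.794 22.000
    endloop
  endfacet
  facet normal -0.1736 0.9848 0.0000
    outer loop
      vertex 10.563 17.863 0.000
      vertex 4.500 16.794 22.000
      vertex 10.563 17.863 22.000
    endloop
  endfacet
  facet normal -0.7661 0.6428 0.0000
    outer loop
      vertex 4.500 16.794 0.000
      vertex 0.543 12.078 0.000
      vertex 0.543 12.078 22.000
    endloop
  endfacet
  facet normal -0.7661 0.6428 0.0000
    outer loop
      vertex 4.500 16.794 0.000
      vertex 0.543 12.078 22.000
      vertex 4.500 16.794 22.000
    endloop
  endfacet
  facet normal -1.0000 0.0000 0.0000
    outer loop
      vertex 0.543 12.078 0.000
      vertex 0.543 5.922 0.000
      vertex 0.543 5.922 22.000
    endloop
  endfacet
  facet normal -1.0000 0.0000 0.0000
    outer loop
      vertex 0.543 12.078 0.000
      vertex 0.543 5.922 22.000
      vertex 0.543 12.078 22.000
    endloop
  endfacet
  facet normal -0.7661 -0.6428 0.0000
    outer loop
      vertex 0.543 5.922 0.000
      vertex 4.500 1.206 0.000
      vertex 4.500 1.206 22.000
    endloop
  endfacet
  facet normal -0.7661 -0.6428 0.0000
    outer loop
      vertex 0.543 5.922 0.000
      vertex 4.500 1.206 22.000
      vertex 0.543 5.922 22.000
    endloop
  endfacet
  facet normal -0.1736 -0.9848 0.0000
    outer loop
      vertex 4.500 1.206 0.000
      vertex 10.563 0.137 0.000
      vertex 10.563 0.137 22.000
    endloop
  endfacet
  facet normal -0.1736 -0.9848 0.0000
    outer loop
      vertex 4.500 1.206 0.000
      vertex 10.563 0.137 22.000
      vertex 4.500 1.206 22.000
    endloop
  endfacet
  facet normal 0.5000 -0.8660 0.0000
    outer loop
      vertex 10.563 0.137 0.000
      vertex 15.894 3.215 0.000
      vertex 15.894 3.215 22.000
    endloop
  endfacet
  facet normal 0.5000 -0.8660 0.0000
    outer loop
      vertex 10.563 0.137 0.000
      vertex 15.894 3.215 22.000
      vertex 10.563 0.137 22.000
    endloop
  endfacet
  facet normal 0.9397 -0.3421 0.0000
    outer loop
      vertex 15.894 3.215 0.000
      vertex 18.000 9.000 0.000
      vertex 18.000 9.000 22.000
    endloop
  endfacet
  facet normal 0.9397 -0.3421 0.0000
    outer loop
      vertex 15.894 3.215 0.000
      vertex 18.000 9.000 22.000
      vertex 15.894 3.215 22.000
    endloop
  endfacet
endsolid part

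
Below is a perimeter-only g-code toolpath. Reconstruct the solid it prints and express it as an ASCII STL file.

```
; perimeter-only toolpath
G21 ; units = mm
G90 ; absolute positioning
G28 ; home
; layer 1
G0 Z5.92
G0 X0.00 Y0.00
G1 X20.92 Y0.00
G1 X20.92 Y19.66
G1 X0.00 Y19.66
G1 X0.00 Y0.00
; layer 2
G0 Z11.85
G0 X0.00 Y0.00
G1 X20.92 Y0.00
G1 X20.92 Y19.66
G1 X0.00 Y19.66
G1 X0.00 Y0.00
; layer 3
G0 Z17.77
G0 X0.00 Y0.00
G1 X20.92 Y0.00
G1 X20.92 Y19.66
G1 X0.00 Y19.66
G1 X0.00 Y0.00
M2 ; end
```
solid part
  facet normal 0.0000 0.0000 -1.0000
    outer loop
      vertex 20.92 19.66 0.00
      vertex 20.92 0.00 0.00
      vertex 0.00 0.00 0.00
    endloop
  endfacet
  facet normal 0.0000 0.0000 -1.0000
    outer loop
      vertex 0.00 19.66 0.00
      vertex 20.92 19.66 0.00
      vertex 0.00 0.00 0.00
    endloop
  endfacet
  facet normal 0.0000 0.0000 1.0000
    outer loop
      vertex 0.00 0.00 17.77
      vertex 20.92 0.00 17.77
      vertex 20.92 19.66 17.77
    endloop
  endfacet
  facet normal 0.0000 0.0000 1.0000
    outer loop
      vertex 0.00 0.00 17.77
      vertex 20.92 19.66 17.77
      vertex 0.00 19.66 17.77
    endloop
  endfacet
  facet normal 0.0000 -1.0000 0.0000
    outer loop
      vertex 0.00 0.00 0.00
      vertex 20.92 0.00 0.00
      vertex 20.92 0.00 17.77
    endloop
  endfacet
  facet normal 0.0000 -1.0000 0.0000
    outer loop
      vertex 0.00 0.00 0.00
      vertex 20.92 0.00 17.77
      vertex 0.00 0.00 17.77
    endloop
  endfacet
  facet normal 0.0000 1.0000 0.0000
    outer loop
      vertex 20.92 19.66 17.77
      vertex 20.92 19.66 0.00
      vertex 0.00 19.66 0.00
    endloop
  endfacet
  facet normal 0.0000 1.0000 0.0000
    outer loop
      vertex 0.00 19.66 17.77
      vertex 20.92 19.66 17.77
      vertex 0.00 19.66 0.00
    endloop
  endfacet
  facet normal -1.0000 0.0000 0.0000
    outer loop
      vertex 0.00 19.66 17.77
      vertex 0.00 19.66 0.00
      vertex 0.00 0.00 0.00
    endloop
  endfacet
  facet normal -1.0000 0.0000 0.0000
    outer loop
      vertex 0.00 0.00 17.77
      vertex 0.00 19.66 17.77
      vertex 0.00 0.00 0.00
    endloop
  endfacet
  facet normal 1.0000 0.0000 0.0000
    outer loop
      vertex 20.92 0.00 0.00
      vertex 20.92 19.66 0.00
      vertex 20.92 19.66 17.77
    endloop
  endfacet
  facet normal 1.0000 0.0000 0.0000
    outer loop
      vertex 20.92 0.00 0.00
      vertex 20.92 19.66 17.77
      vertex 20.92 0.00 17.77
    endloop
  endfacet
endsolid part

The G0 Z moves step by Δz≈5.92 mm. Every layer's G1 loop is the same polygon, so the solid is a straight extrusion of it from z=0 to z≈17.8. Closing with flat bottom and top caps and triangulating gives 12 facets — a rectangular box, roughly 20.9 × 19.7 mm footprint and 17.8 mm tall.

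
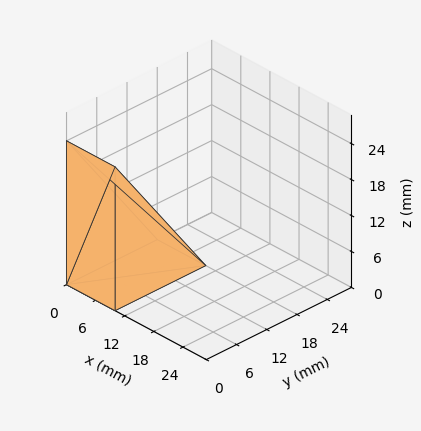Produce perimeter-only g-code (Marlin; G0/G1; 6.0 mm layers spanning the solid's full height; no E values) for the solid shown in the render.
Reading the render: the shape is a wedge (ramp): 10 × 18 mm base, rising to 24 mm along the y=0 edge and sloping linearly to z=0 at y=18 (dimensions read to the nearest mm from the axis ticks). For the g-code, the solid's height is divided into equal slices at the stated Δz and each level perimeter traced with G1 moves after a G0 lift.

; perimeter-only toolpath
G21 ; units = mm
G90 ; absolute positioning
G28 ; home
; layer 1
G0 Z6.0
G0 X0.0 Y0.0
G1 X10.0 Y0.0
G1 X10.0 Y13.5
G1 X0.0 Y13.5
G1 X0.0 Y0.0
; layer 2
G0 Z12.0
G0 X0.0 Y0.0
G1 X10.0 Y0.0
G1 X10.0 Y9.0
G1 X0.0 Y9.0
G1 X0.0 Y0.0
; layer 3
G0 Z18.0
G0 X0.0 Y0.0
G1 X10.0 Y0.0
G1 X10.0 Y4.5
G1 X0.0 Y4.5
G1 X0.0 Y0.0
M2 ; end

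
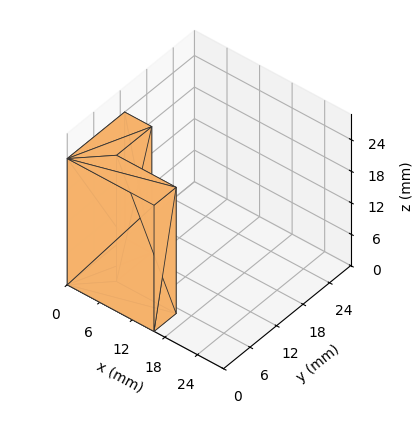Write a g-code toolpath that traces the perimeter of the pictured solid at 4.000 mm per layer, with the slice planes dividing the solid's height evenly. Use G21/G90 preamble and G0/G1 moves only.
Reading the render: the shape is an L-shaped prism: outer 16 × 13 mm, arm thicknesses ≈ 5 mm (horizontal) and 5 mm (vertical), extruded 24 mm in z (dimensions read to the nearest mm from the axis ticks). For the g-code, the solid's height is divided into equal slices at the stated Δz and each level perimeter traced with G1 moves after a G0 lift.

; perimeter-only toolpath
G21 ; units = mm
G90 ; absolute positioning
G28 ; home
; layer 1
G0 Z4.000
G0 X0.000 Y0.000
G1 X16.000 Y0.000
G1 X16.000 Y5.000
G1 X5.000 Y5.000
G1 X5.000 Y13.000
G1 X0.000 Y13.000
G1 X0.000 Y0.000
; layer 2
G0 Z8.000
G0 X0.000 Y0.000
G1 X16.000 Y0.000
G1 X16.000 Y5.000
G1 X5.000 Y5.000
G1 X5.000 Y13.000
G1 X0.000 Y13.000
G1 X0.000 Y0.000
; layer 3
G0 Z12.000
G0 X0.000 Y0.000
G1 X16.000 Y0.000
G1 X16.000 Y5.000
G1 X5.000 Y5.000
G1 X5.000 Y13.000
G1 X0.000 Y13.000
G1 X0.000 Y0.000
; layer 4
G0 Z16.000
G0 X0.000 Y0.000
G1 X16.000 Y0.000
G1 X16.000 Y5.000
G1 X5.000 Y5.000
G1 X5.000 Y13.000
G1 X0.000 Y13.000
G1 X0.000 Y0.000
; layer 5
G0 Z20.000
G0 X0.000 Y0.000
G1 X16.000 Y0.000
G1 X16.000 Y5.000
G1 X5.000 Y5.000
G1 X5.000 Y13.000
G1 X0.000 Y13.000
G1 X0.000 Y0.000
; layer 6
G0 Z24.000
G0 X0.000 Y0.000
G1 X16.000 Y0.000
G1 X16.000 Y5.000
G1 X5.000 Y5.000
G1 X5.000 Y13.000
G1 X0.000 Y13.000
G1 X0.000 Y0.000
M2 ; end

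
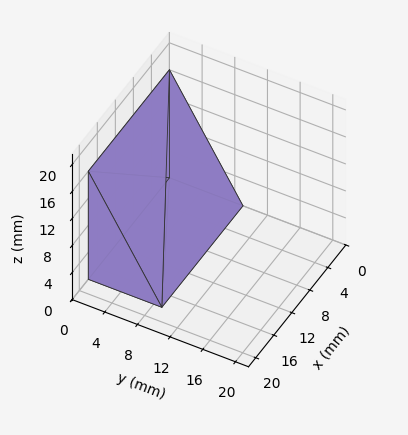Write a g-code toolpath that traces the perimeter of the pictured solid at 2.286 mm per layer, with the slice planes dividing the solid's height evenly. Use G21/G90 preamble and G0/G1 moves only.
Reading the render: the shape is a wedge (ramp): 18 × 9 mm base, rising to 16 mm along the y=0 edge and sloping linearly to z=0 at y=9 (dimensions read to the nearest mm from the axis ticks). For the g-code, the solid's height is divided into equal slices at the stated Δz and each level perimeter traced with G1 moves after a G0 lift.

; perimeter-only toolpath
G21 ; units = mm
G90 ; absolute positioning
G28 ; home
; layer 1
G0 Z2.286
G0 X0.000 Y0.000
G1 X18.000 Y0.000
G1 X18.000 Y7.714
G1 X0.000 Y7.714
G1 X0.000 Y0.000
; layer 2
G0 Z4.571
G0 X0.000 Y0.000
G1 X18.000 Y0.000
G1 X18.000 Y6.429
G1 X0.000 Y6.429
G1 X0.000 Y0.000
; layer 3
G0 Z6.857
G0 X0.000 Y0.000
G1 X18.000 Y0.000
G1 X18.000 Y5.143
G1 X0.000 Y5.143
G1 X0.000 Y0.000
; layer 4
G0 Z9.143
G0 X0.000 Y0.000
G1 X18.000 Y0.000
G1 X18.000 Y3.857
G1 X0.000 Y3.857
G1 X0.000 Y0.000
; layer 5
G0 Z11.429
G0 X0.000 Y0.000
G1 X18.000 Y0.000
G1 X18.000 Y2.571
G1 X0.000 Y2.571
G1 X0.000 Y0.000
; layer 6
G0 Z13.714
G0 X0.000 Y0.000
G1 X18.000 Y0.000
G1 X18.000 Y1.286
G1 X0.000 Y1.286
G1 X0.000 Y0.000
M2 ; end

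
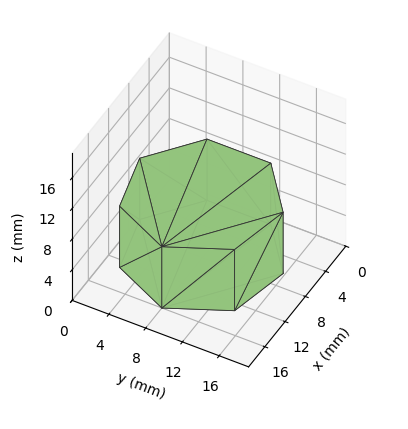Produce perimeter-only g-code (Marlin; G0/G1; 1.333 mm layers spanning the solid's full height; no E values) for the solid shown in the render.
Reading the render: the shape is a regular 7-sided prism (a cylinder approximated with 7 flat sides), circumscribed radius ≈ 8 mm, height ≈ 8 mm (dimensions read to the nearest mm from the axis ticks). For the g-code, the solid's height is divided into equal slices at the stated Δz and each level perimeter traced with G1 moves after a G0 lift.

; perimeter-only toolpath
G21 ; units = mm
G90 ; absolute positioning
G28 ; home
; layer 1
G0 Z1.333
G0 X16.000 Y8.000
G1 X12.988 Y14.255
G1 X6.220 Y15.799
G1 X0.792 Y11.471
G1 X0.792 Y4.529
G1 X6.220 Y0.201
G1 X12.988 Y1.745
G1 X16.000 Y8.000
; layer 2
G0 Z2.667
G0 X16.000 Y8.000
G1 X12.988 Y14.255
G1 X6.220 Y15.799
G1 X0.792 Y11.471
G1 X0.792 Y4.529
G1 X6.220 Y0.201
G1 X12.988 Y1.745
G1 X16.000 Y8.000
; layer 3
G0 Z4.000
G0 X16.000 Y8.000
G1 X12.988 Y14.255
G1 X6.220 Y15.799
G1 X0.792 Y11.471
G1 X0.792 Y4.529
G1 X6.220 Y0.201
G1 X12.988 Y1.745
G1 X16.000 Y8.000
; layer 4
G0 Z5.333
G0 X16.000 Y8.000
G1 X12.988 Y14.255
G1 X6.220 Y15.799
G1 X0.792 Y11.471
G1 X0.792 Y4.529
G1 X6.220 Y0.201
G1 X12.988 Y1.745
G1 X16.000 Y8.000
; layer 5
G0 Z6.667
G0 X16.000 Y8.000
G1 X12.988 Y14.255
G1 X6.220 Y15.799
G1 X0.792 Y11.471
G1 X0.792 Y4.529
G1 X6.220 Y0.201
G1 X12.988 Y1.745
G1 X16.000 Y8.000
; layer 6
G0 Z8.000
G0 X16.000 Y8.000
G1 X12.988 Y14.255
G1 X6.220 Y15.799
G1 X0.792 Y11.471
G1 X0.792 Y4.529
G1 X6.220 Y0.201
G1 X12.988 Y1.745
G1 X16.000 Y8.000
M2 ; end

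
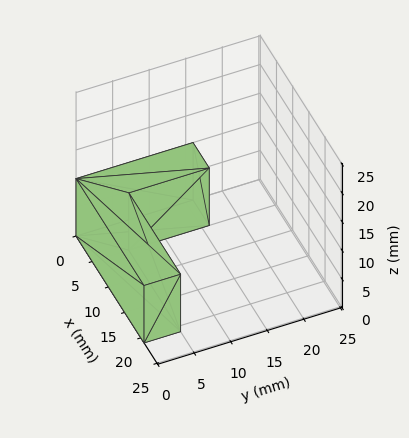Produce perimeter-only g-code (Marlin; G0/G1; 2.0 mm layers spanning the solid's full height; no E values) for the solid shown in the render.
Reading the render: the shape is an L-shaped prism: outer 21 × 16 mm, arm thicknesses ≈ 5 mm (horizontal) and 5 mm (vertical), extruded 10 mm in z (dimensions read to the nearest mm from the axis ticks). For the g-code, the solid's height is divided into equal slices at the stated Δz and each level perimeter traced with G1 moves after a G0 lift.

; perimeter-only toolpath
G21 ; units = mm
G90 ; absolute positioning
G28 ; home
; layer 1
G0 Z2.0
G0 X0.0 Y0.0
G1 X21.0 Y0.0
G1 X21.0 Y5.0
G1 X5.0 Y5.0
G1 X5.0 Y16.0
G1 X0.0 Y16.0
G1 X0.0 Y0.0
; layer 2
G0 Z4.0
G0 X0.0 Y0.0
G1 X21.0 Y0.0
G1 X21.0 Y5.0
G1 X5.0 Y5.0
G1 X5.0 Y16.0
G1 X0.0 Y16.0
G1 X0.0 Y0.0
; layer 3
G0 Z6.0
G0 X0.0 Y0.0
G1 X21.0 Y0.0
G1 X21.0 Y5.0
G1 X5.0 Y5.0
G1 X5.0 Y16.0
G1 X0.0 Y16.0
G1 X0.0 Y0.0
; layer 4
G0 Z8.0
G0 X0.0 Y0.0
G1 X21.0 Y0.0
G1 X21.0 Y5.0
G1 X5.0 Y5.0
G1 X5.0 Y16.0
G1 X0.0 Y16.0
G1 X0.0 Y0.0
; layer 5
G0 Z10.0
G0 X0.0 Y0.0
G1 X21.0 Y0.0
G1 X21.0 Y5.0
G1 X5.0 Y5.0
G1 X5.0 Y16.0
G1 X0.0 Y16.0
G1 X0.0 Y0.0
M2 ; end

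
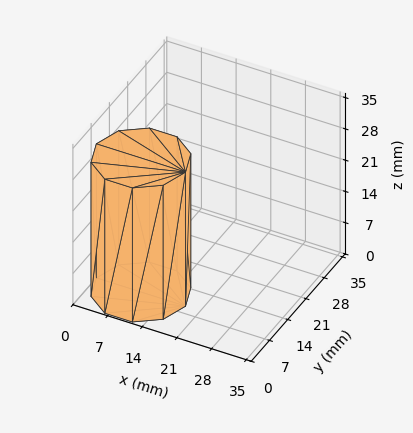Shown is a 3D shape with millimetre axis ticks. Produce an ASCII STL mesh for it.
Reading the render: the shape is a regular 10-sided prism (a cylinder approximated with 10 flat sides), circumscribed radius ≈ 9 mm, height ≈ 30 mm (dimensions read to the nearest mm from the axis ticks). For the STL, each face is triangulated and given an outward normal.

solid part
  facet normal 0.0000 0.0000 -1.0000
    outer loop
      vertex 11.78 17.56 0.00
      vertex 16.28 14.29 0.00
      vertex 18.00 9.00 0.00
    endloop
  endfacet
  facet normal 0.0000 0.0000 -1.0000
    outer loop
      vertex 6.22 17.56 0.00
      vertex 11.78 17.56 0.00
      vertex 18.00 9.00 0.00
    endloop
  endfacet
  facet normal 0.0000 0.0000 -1.0000
    outer loop
      vertex 1.72 14.29 0.00
      vertex 6.22 17.56 0.00
      vertex 18.00 9.00 0.00
    endloop
  endfacet
  facet normal 0.0000 0.0000 -1.0000
    outer loop
      vertex 0.00 9.00 0.00
      vertex 1.72 14.29 0.00
      vertex 18.00 9.00 0.00
    endloop
  endfacet
  facet normal 0.0000 0.0000 -1.0000
    outer loop
      vertex 1.72 3.71 0.00
      vertex 0.00 9.00 0.00
      vertex 18.00 9.00 0.00
    endloop
  endfacet
  facet normal 0.0000 0.0000 -1.0000
    outer loop
      vertex 6.22 0.44 0.00
      vertex 1.72 3.71 0.00
      vertex 18.00 9.00 0.00
    endloop
  endfacet
  facet normal 0.0000 0.0000 -1.0000
    outer loop
      vertex 11.78 0.44 0.00
      vertex 6.22 0.44 0.00
      vertex 18.00 9.00 0.00
    endloop
  endfacet
  facet normal 0.0000 0.0000 -1.0000
    outer loop
      vertex 16.28 3.71 0.00
      vertex 11.78 0.44 0.00
      vertex 18.00 9.00 0.00
    endloop
  endfacet
  facet normal 0.0000 0.0000 1.0000
    outer loop
      vertex 18.00 9.00 30.00
      vertex 16.28 14.29 30.00
      vertex 11.78 17.56 30.00
    endloop
  endfacet
  facet normal 0.0000 0.0000 1.0000
    outer loop
      vertex 18.00 9.00 30.00
      vertex 11.78 17.56 30.00
      vertex 6.22 17.56 30.00
    endloop
  endfacet
  facet normal 0.0000 0.0000 1.0000
    outer loop
      vertex 18.00 9.00 30.00
      vertex 6.22 17.56 30.00
      vertex 1.72 14.29 30.00
    endloop
  endfacet
  facet normal 0.0000 0.0000 1.0000
    outer loop
      vertex 18.00 9.00 30.00
      vertex 1.72 14.29 30.00
      vertex 0.00 9.00 30.00
    endloop
  endfacet
  facet normal 0.0000 0.0000 1.0000
    outer loop
      vertex 18.00 9.00 30.00
      vertex 0.00 9.00 30.00
      vertex 1.72 3.71 30.00
    endloop
  endfacet
  facet normal 0.0000 0.0000 1.0000
    outer loop
      vertex 18.00 9.00 30.00
      vertex 1.72 3.71 30.00
      vertex 6.22 0.44 30.00
    endloop
  endfacet
  facet normal 0.0000 0.0000 1.0000
    outer loop
      vertex 18.00 9.00 30.00
      vertex 6.22 0.44 30.00
      vertex 11.78 0.44 30.00
    endloop
  endfacet
  facet normal 0.0000 0.0000 1.0000
    outer loop
      vertex 18.00 9.00 30.00
      vertex 11.78 0.44 30.00
      vertex 16.28 3.71 30.00
    endloop
  endfacet
  facet normal 0.9510 0.3092 0.0000
    outer loop
      vertex 18.00 9.00 0.00
      vertex 16.28 14.29 0.00
      vertex 16.28 14.29 30.00
    endloop
  endfacet
  facet normal 0.9510 0.3092 0.0000
    outer loop
      vertex 18.00 9.00 0.00
      vertex 16.28 14.29 30.00
      vertex 18.00 9.00 30.00
    endloop
  endfacet
  facet normal 0.5879 0.8090 0.0000
    outer loop
      vertex 16.28 14.29 0.00
      vertex 11.78 17.56 0.00
      vertex 11.78 17.56 30.00
    endloop
  endfacet
  facet normal 0.5879 0.8090 0.0000
    outer loop
      vertex 16.28 14.29 0.00
      vertex 11.78 17.56 30.00
      vertex 16.28 14.29 30.00
    endloop
  endfacet
  facet normal 0.0000 1.0000 0.0000
    outer loop
      vertex 11.78 17.56 0.00
      vertex 6.22 17.56 0.00
      vertex 6.22 17.56 30.00
    endloop
  endfacet
  facet normal 0.0000 1.0000 0.0000
    outer loop
      vertex 11.78 17.56 0.00
      vertex 6.22 17.56 30.00
      vertex 11.78 17.56 30.00
    endloop
  endfacet
  facet normal -0.5879 0.8090 0.0000
    outer loop
      vertex 6.22 17.56 0.00
      vertex 1.72 14.29 0.00
      vertex 1.72 14.29 30.00
    endloop
  endfacet
  facet normal -0.5879 0.8090 0.0000
    outer loop
      vertex 6.22 17.56 0.00
      vertex 1.72 14.29 30.00
      vertex 6.22 17.56 30.00
    endloop
  endfacet
  facet normal -0.9510 0.3092 0.0000
    outer loop
      vertex 1.72 14.29 0.00
      vertex 0.00 9.00 0.00
      vertex 0.00 9.00 30.00
    endloop
  endfacet
  facet normal -0.9510 0.3092 0.0000
    outer loop
      vertex 1.72 14.29 0.00
      vertex 0.00 9.00 30.00
      vertex 1.72 14.29 30.00
    endloop
  endfacet
  facet normal -0.9510 -0.3092 0.0000
    outer loop
      vertex 0.00 9.00 0.00
      vertex 1.72 3.71 0.00
      vertex 1.72 3.71 30.00
    endloop
  endfacet
  facet normal -0.9510 -0.3092 0.0000
    outer loop
      vertex 0.00 9.00 0.00
      vertex 1.72 3.71 30.00
      vertex 0.00 9.00 30.00
    endloop
  endfacet
  facet normal -0.5879 -0.8090 0.0000
    outer loop
      vertex 1.72 3.71 0.00
      vertex 6.22 0.44 0.00
      vertex 6.22 0.44 30.00
    endloop
  endfacet
  facet normal -0.5879 -0.8090 0.0000
    outer loop
      vertex 1.72 3.71 0.00
      vertex 6.22 0.44 30.00
      vertex 1.72 3.71 30.00
    endloop
  endfacet
  facet normal 0.0000 -1.0000 0.0000
    outer loop
      vertex 6.22 0.44 0.00
      vertex 11.78 0.44 0.00
      vertex 11.78 0.44 30.00
    endloop
  endfacet
  facet normal 0.0000 -1.0000 0.0000
    outer loop
      vertex 6.22 0.44 0.00
      vertex 11.78 0.44 30.00
      vertex 6.22 0.44 30.00
    endloop
  endfacet
  facet normal 0.5879 -0.8090 0.0000
    outer loop
      vertex 11.78 0.44 0.00
      vertex 16.28 3.71 0.00
      vertex 16.28 3.71 30.00
    endloop
  endfacet
  facet normal 0.5879 -0.8090 0.0000
    outer loop
      vertex 11.78 0.44 0.00
      vertex 16.28 3.71 30.00
      vertex 11.78 0.44 30.00
    endloop
  endfacet
  facet normal 0.9510 -0.3092 0.0000
    outer loop
      vertex 16.28 3.71 0.00
      vertex 18.00 9.00 0.00
      vertex 18.00 9.00 30.00
    endloop
  endfacet
  facet normal 0.9510 -0.3092 0.0000
    outer loop
      vertex 16.28 3.71 0.00
      vertex 18.00 9.00 30.00
      vertex 16.28 3.71 30.00
    endloop
  endfacet
endsolid part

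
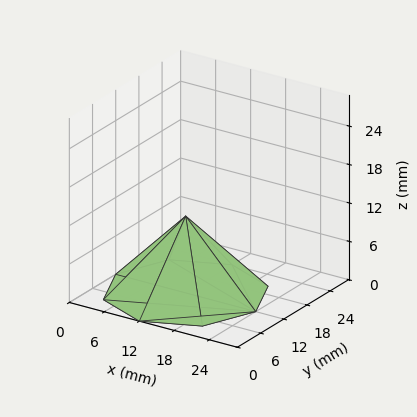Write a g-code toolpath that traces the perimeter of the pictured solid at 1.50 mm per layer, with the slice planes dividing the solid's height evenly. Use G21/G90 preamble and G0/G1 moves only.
Reading the render: the shape is a regular 8-sided pyramid, base circumscribed radius ≈ 12 mm, apex at z ≈ 12 mm (dimensions read to the nearest mm from the axis ticks). For the g-code, the solid's height is divided into equal slices at the stated Δz and each level perimeter traced with G1 moves after a G0 lift.

; perimeter-only toolpath
G21 ; units = mm
G90 ; absolute positioning
G28 ; home
; layer 1
G0 Z1.50
G0 X22.50 Y12.00
G1 X19.43 Y19.43
G1 X12.00 Y22.50
G1 X4.57 Y19.43
G1 X1.50 Y12.00
G1 X4.57 Y4.57
G1 X12.00 Y1.50
G1 X19.43 Y4.57
G1 X22.50 Y12.00
; layer 2
G0 Z3.00
G0 X21.00 Y12.00
G1 X18.37 Y18.37
G1 X12.00 Y21.00
G1 X5.63 Y18.37
G1 X3.00 Y12.00
G1 X5.63 Y5.63
G1 X12.00 Y3.00
G1 X18.37 Y5.63
G1 X21.00 Y12.00
; layer 3
G0 Z4.50
G0 X19.50 Y12.00
G1 X17.31 Y17.31
G1 X12.00 Y19.50
G1 X6.69 Y17.31
G1 X4.50 Y12.00
G1 X6.69 Y6.69
G1 X12.00 Y4.50
G1 X17.31 Y6.69
G1 X19.50 Y12.00
; layer 4
G0 Z6.00
G0 X18.00 Y12.00
G1 X16.24 Y16.24
G1 X12.00 Y18.00
G1 X7.75 Y16.24
G1 X6.00 Y12.00
G1 X7.75 Y7.75
G1 X12.00 Y6.00
G1 X16.24 Y7.75
G1 X18.00 Y12.00
; layer 5
G0 Z7.50
G0 X16.50 Y12.00
G1 X15.18 Y15.18
G1 X12.00 Y16.50
G1 X8.82 Y15.18
G1 X7.50 Y12.00
G1 X8.82 Y8.82
G1 X12.00 Y7.50
G1 X15.18 Y8.82
G1 X16.50 Y12.00
; layer 6
G0 Z9.00
G0 X15.00 Y12.00
G1 X14.12 Y14.12
G1 X12.00 Y15.00
G1 X9.88 Y14.12
G1 X9.00 Y12.00
G1 X9.88 Y9.88
G1 X12.00 Y9.00
G1 X14.12 Y9.88
G1 X15.00 Y12.00
; layer 7
G0 Z10.50
G0 X13.50 Y12.00
G1 X13.06 Y13.06
G1 X12.00 Y13.50
G1 X10.94 Y13.06
G1 X10.50 Y12.00
G1 X10.94 Y10.94
G1 X12.00 Y10.50
G1 X13.06 Y10.94
G1 X13.50 Y12.00
M2 ; end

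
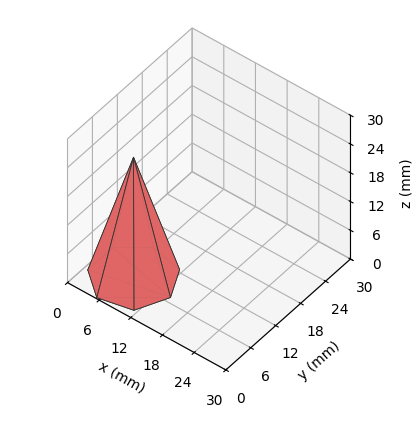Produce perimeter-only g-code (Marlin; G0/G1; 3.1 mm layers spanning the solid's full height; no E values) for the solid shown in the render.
Reading the render: the shape is a regular 7-sided pyramid, base circumscribed radius ≈ 7 mm, apex at z ≈ 25 mm (dimensions read to the nearest mm from the axis ticks). For the g-code, the solid's height is divided into equal slices at the stated Δz and each level perimeter traced with G1 moves after a G0 lift.

; perimeter-only toolpath
G21 ; units = mm
G90 ; absolute positioning
G28 ; home
; layer 1
G0 Z3.1
G0 X13.1 Y7.0
G1 X10.8 Y11.8
G1 X5.6 Y13.0
G1 X1.5 Y9.6
G1 X1.5 Y4.4
G1 X5.6 Y1.1
G1 X10.8 Y2.2
G1 X13.1 Y7.0
; layer 2
G0 Z6.2
G0 X12.2 Y7.0
G1 X10.3 Y11.1
G1 X5.8 Y12.1
G1 X2.3 Y9.2
G1 X2.3 Y4.8
G1 X5.8 Y1.9
G1 X10.3 Y2.9
G1 X12.2 Y7.0
; layer 3
G0 Z9.4
G0 X11.4 Y7.0
G1 X9.8 Y10.4
G1 X6.0 Y11.2
G1 X3.1 Y8.9
G1 X3.1 Y5.1
G1 X6.0 Y2.8
G1 X9.8 Y3.6
G1 X11.4 Y7.0
; layer 4
G0 Z12.5
G0 X10.5 Y7.0
G1 X9.2 Y9.8
G1 X6.2 Y10.4
G1 X3.9 Y8.5
G1 X3.9 Y5.5
G1 X6.2 Y3.6
G1 X9.2 Y4.2
G1 X10.5 Y7.0
; layer 5
G0 Z15.6
G0 X9.6 Y7.0
G1 X8.7 Y9.1
G1 X6.4 Y9.6
G1 X4.6 Y8.1
G1 X4.6 Y5.9
G1 X6.4 Y4.5
G1 X8.7 Y4.9
G1 X9.6 Y7.0
; layer 6
G0 Z18.8
G0 X8.8 Y7.0
G1 X8.1 Y8.4
G1 X6.6 Y8.7
G1 X5.4 Y7.8
G1 X5.4 Y6.2
G1 X6.6 Y5.3
G1 X8.1 Y5.6
G1 X8.8 Y7.0
; layer 7
G0 Z21.9
G0 X7.9 Y7.0
G1 X7.5 Y7.7
G1 X6.8 Y7.8
G1 X6.2 Y7.4
G1 X6.2 Y6.6
G1 X6.8 Y6.2
G1 X7.5 Y6.3
G1 X7.9 Y7.0
M2 ; end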